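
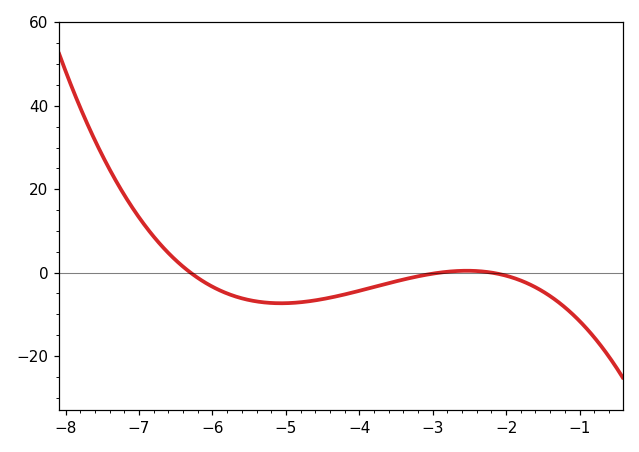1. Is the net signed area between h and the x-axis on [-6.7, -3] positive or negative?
negative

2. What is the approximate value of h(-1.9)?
-1.27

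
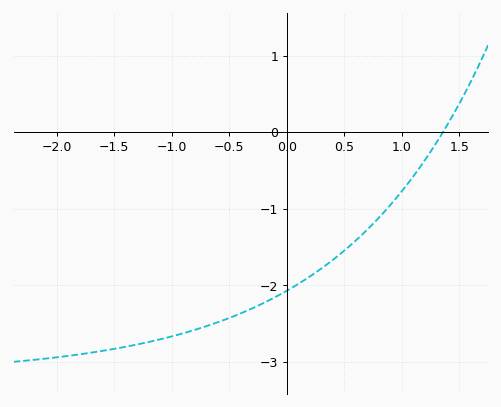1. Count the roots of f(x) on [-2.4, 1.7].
1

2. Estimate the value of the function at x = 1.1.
-0.576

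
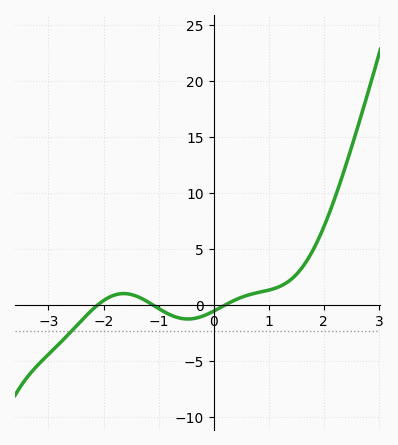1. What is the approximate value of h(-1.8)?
1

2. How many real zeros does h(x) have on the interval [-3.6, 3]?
3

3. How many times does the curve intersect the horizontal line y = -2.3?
1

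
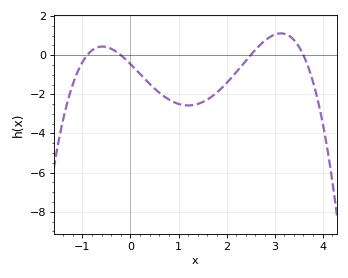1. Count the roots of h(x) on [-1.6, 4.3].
4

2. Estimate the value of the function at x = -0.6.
0.4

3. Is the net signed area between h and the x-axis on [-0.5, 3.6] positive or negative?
negative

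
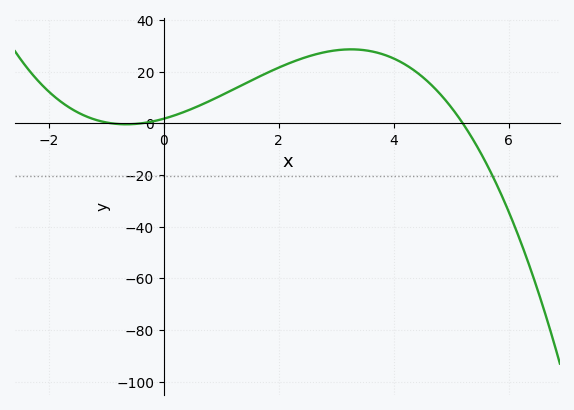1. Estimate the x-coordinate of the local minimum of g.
-0.655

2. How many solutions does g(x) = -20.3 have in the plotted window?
1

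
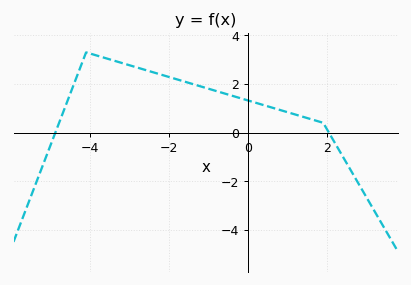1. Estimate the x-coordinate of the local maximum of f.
-4.1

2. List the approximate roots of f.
-4.88, 2.04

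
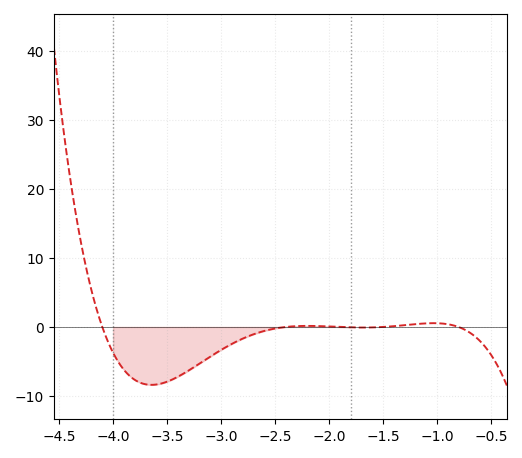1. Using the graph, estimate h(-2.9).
-2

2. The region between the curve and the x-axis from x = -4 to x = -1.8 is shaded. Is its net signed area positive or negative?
negative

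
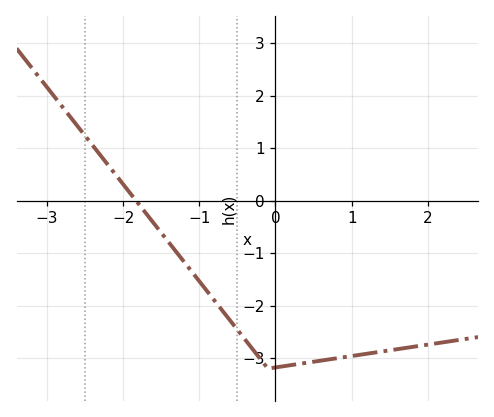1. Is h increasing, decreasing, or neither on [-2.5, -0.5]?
decreasing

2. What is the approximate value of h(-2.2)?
0.683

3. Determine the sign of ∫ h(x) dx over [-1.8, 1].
negative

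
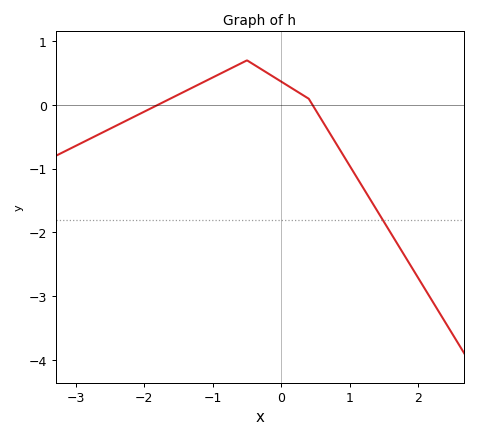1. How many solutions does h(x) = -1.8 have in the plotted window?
1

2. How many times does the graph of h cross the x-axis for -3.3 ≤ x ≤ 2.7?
2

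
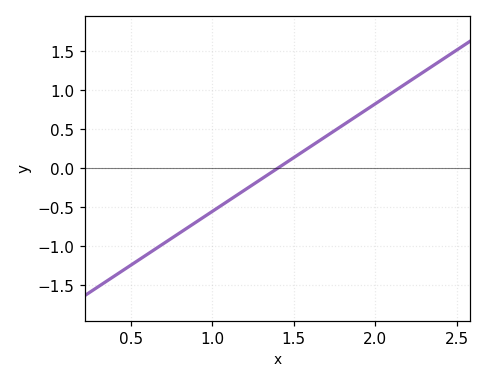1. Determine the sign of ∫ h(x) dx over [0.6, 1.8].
negative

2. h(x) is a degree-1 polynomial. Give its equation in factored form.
y = 1.38(x - 1.4)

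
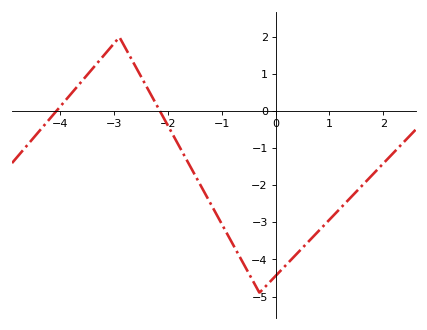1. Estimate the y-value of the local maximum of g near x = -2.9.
2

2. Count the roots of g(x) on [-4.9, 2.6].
2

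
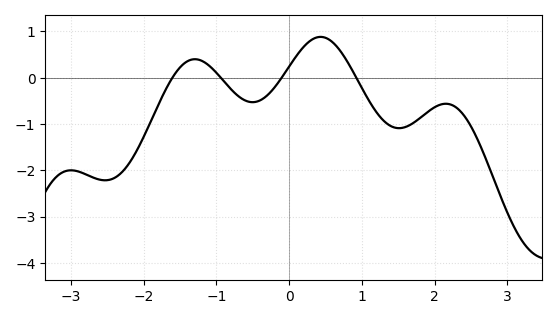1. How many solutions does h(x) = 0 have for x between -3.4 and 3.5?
4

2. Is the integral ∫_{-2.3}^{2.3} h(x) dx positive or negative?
negative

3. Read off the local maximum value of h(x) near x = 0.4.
0.9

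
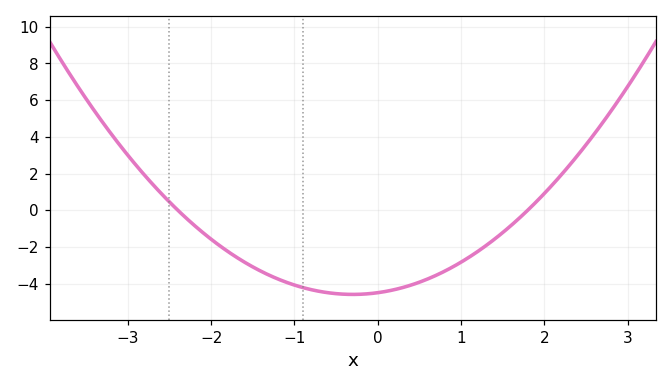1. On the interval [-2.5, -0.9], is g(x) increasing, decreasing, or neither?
decreasing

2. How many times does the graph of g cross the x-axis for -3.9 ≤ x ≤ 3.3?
2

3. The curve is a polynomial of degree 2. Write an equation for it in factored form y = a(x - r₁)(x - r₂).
y = 1.04(x + 2.4)(x - 1.8)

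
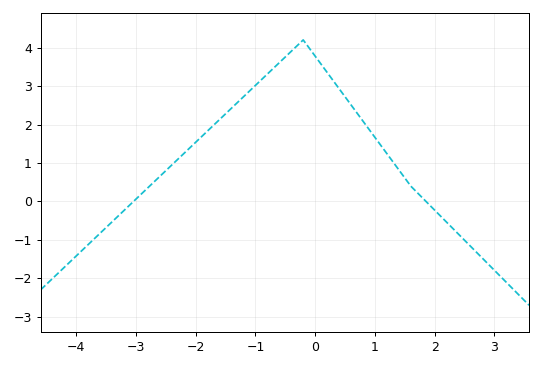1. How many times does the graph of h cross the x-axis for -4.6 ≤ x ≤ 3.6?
2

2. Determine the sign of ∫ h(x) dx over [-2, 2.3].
positive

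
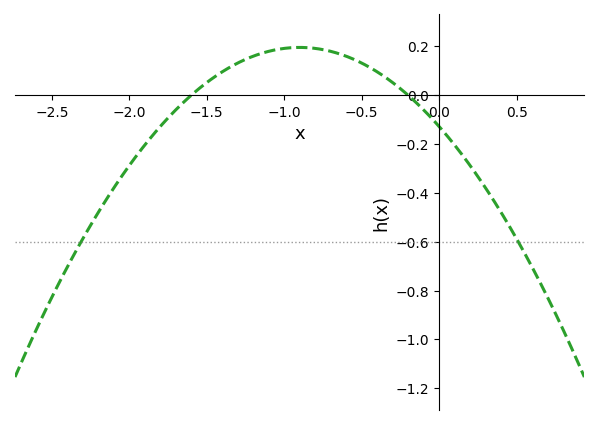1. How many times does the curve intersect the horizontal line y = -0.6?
2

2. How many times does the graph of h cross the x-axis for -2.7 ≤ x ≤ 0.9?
2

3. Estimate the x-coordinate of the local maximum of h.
-0.9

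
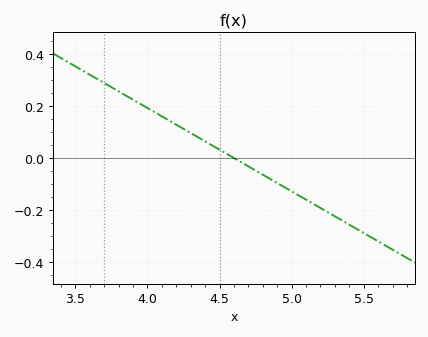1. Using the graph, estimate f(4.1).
0.16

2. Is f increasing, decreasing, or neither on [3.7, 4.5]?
decreasing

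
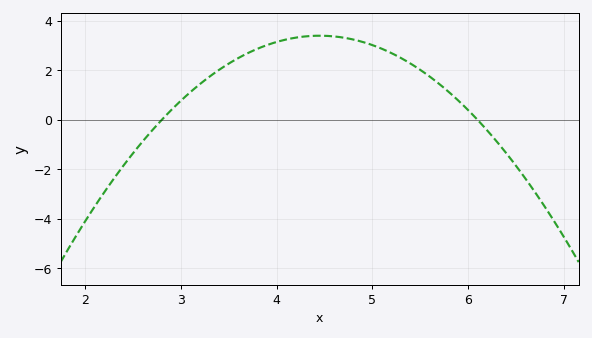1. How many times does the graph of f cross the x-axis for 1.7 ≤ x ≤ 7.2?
2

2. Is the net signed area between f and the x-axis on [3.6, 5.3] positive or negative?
positive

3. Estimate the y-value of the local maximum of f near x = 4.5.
3.4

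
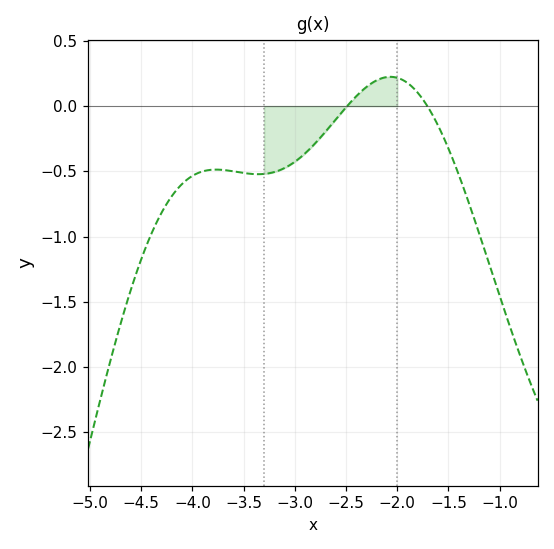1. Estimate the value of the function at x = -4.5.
-1.17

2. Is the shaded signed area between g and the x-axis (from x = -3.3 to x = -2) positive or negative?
negative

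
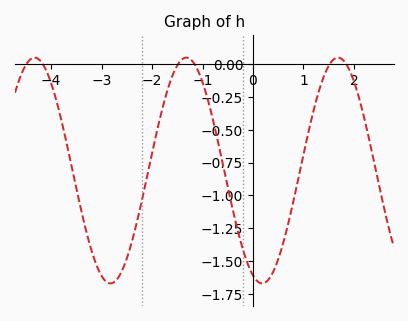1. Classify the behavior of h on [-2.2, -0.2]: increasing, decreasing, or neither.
neither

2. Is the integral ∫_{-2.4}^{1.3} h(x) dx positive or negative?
negative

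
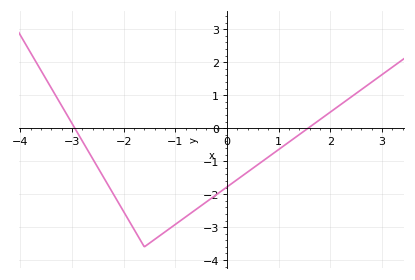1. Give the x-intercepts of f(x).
-2.9, 1.6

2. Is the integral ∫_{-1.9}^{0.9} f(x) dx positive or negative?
negative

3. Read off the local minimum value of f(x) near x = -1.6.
-3.6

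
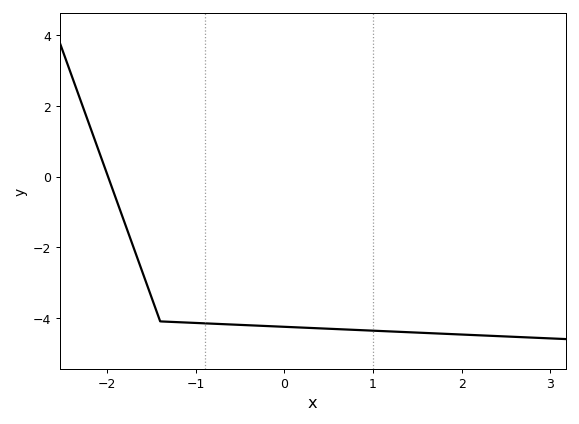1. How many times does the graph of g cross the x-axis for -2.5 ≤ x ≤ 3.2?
1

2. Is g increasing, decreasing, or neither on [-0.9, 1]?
decreasing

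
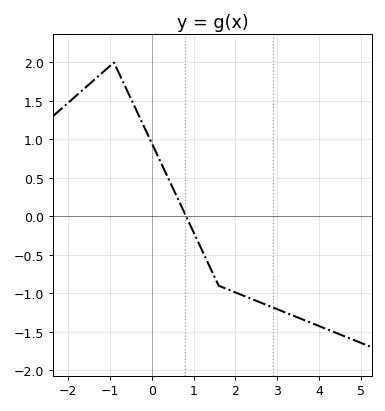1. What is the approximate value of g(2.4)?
-1.07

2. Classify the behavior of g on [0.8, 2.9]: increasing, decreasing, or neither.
decreasing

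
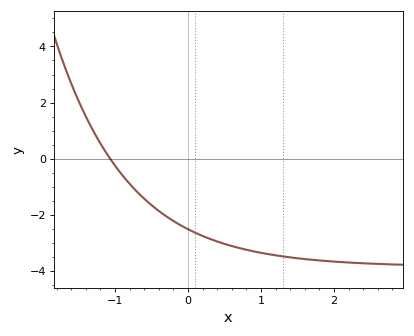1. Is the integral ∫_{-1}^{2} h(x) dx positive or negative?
negative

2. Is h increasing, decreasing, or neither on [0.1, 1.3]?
decreasing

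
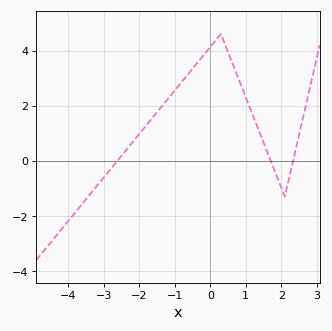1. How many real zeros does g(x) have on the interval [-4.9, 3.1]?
3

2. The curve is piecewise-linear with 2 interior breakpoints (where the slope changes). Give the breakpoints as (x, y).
(0.3, 4.6); (2.1, -1.3)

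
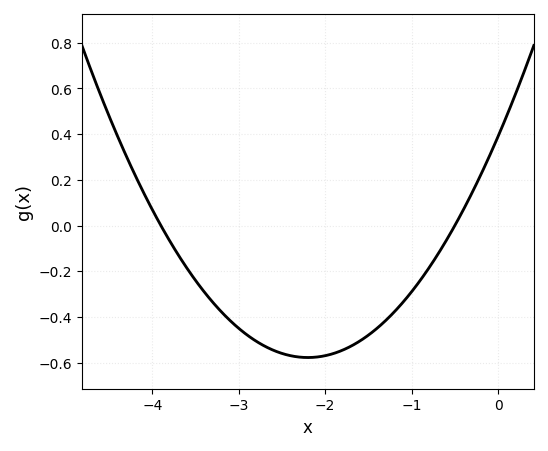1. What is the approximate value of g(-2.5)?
-0.56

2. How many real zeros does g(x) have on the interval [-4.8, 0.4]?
2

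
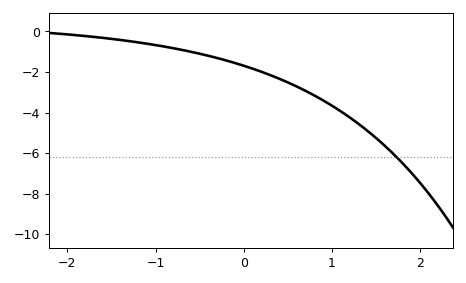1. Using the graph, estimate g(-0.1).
-1.56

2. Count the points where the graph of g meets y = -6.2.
1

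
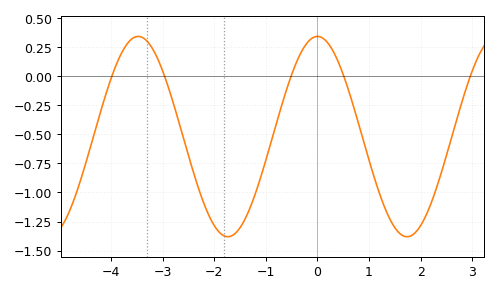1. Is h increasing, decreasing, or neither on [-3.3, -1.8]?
decreasing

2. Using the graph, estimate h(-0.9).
-0.58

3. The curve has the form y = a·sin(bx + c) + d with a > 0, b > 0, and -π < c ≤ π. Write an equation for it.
y = 0.86sin(1.8x + 1.6) - 0.52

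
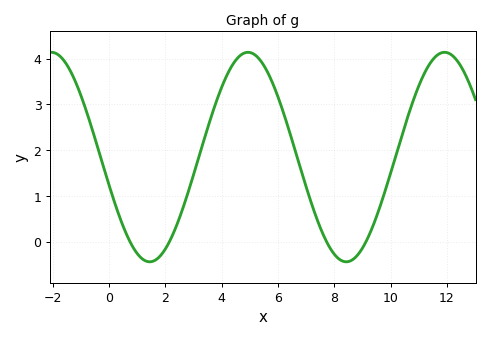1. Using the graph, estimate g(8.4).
-0.4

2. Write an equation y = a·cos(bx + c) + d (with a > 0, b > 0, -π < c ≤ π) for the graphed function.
y = 2.29cos(0.9x + 1.8) + 1.85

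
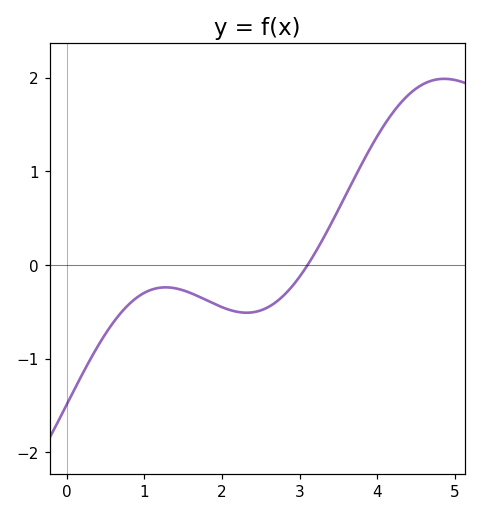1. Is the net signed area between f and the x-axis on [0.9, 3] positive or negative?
negative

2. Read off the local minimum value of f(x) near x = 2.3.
-0.51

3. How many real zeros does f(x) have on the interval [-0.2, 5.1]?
1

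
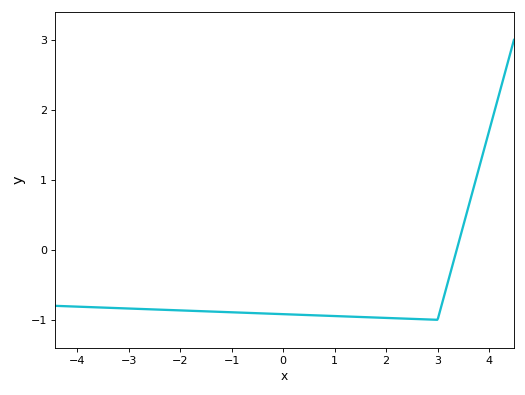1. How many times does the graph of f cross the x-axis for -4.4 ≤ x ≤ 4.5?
1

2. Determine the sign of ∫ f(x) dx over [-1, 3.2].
negative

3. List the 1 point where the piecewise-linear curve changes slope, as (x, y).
(3, -1)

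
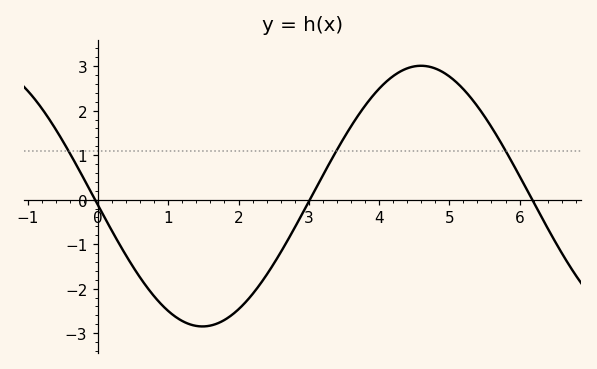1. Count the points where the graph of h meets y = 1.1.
3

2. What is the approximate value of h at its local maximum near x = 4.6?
3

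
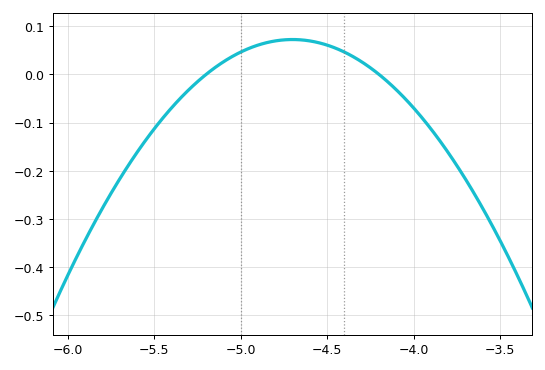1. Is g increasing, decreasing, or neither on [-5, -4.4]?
neither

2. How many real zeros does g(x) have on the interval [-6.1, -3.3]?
2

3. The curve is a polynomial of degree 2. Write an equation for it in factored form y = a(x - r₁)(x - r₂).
y = -0.29(x + 5.2)(x + 4.2)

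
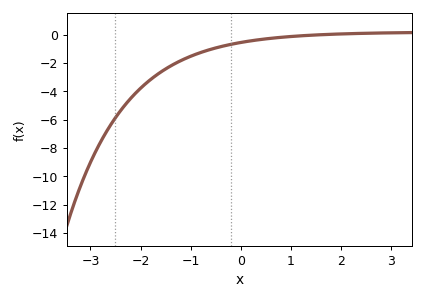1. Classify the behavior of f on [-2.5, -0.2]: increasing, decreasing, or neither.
increasing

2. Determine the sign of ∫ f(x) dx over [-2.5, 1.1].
negative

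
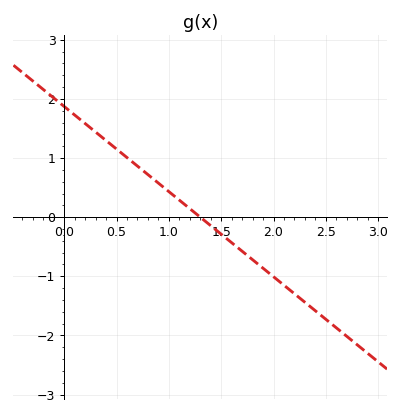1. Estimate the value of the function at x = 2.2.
-1.3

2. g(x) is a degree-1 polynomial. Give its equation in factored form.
y = -1.44(x - 1.3)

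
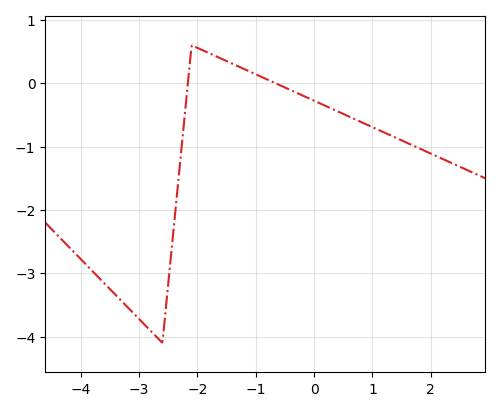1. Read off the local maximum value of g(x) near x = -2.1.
0.599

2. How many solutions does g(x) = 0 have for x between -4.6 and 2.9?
2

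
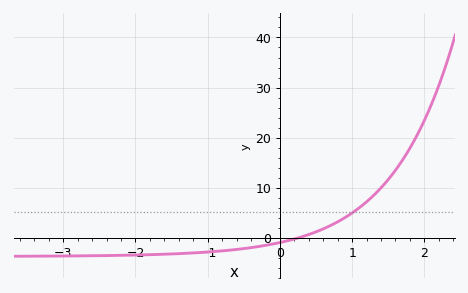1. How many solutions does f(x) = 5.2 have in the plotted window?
1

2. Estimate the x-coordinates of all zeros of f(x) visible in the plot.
0.3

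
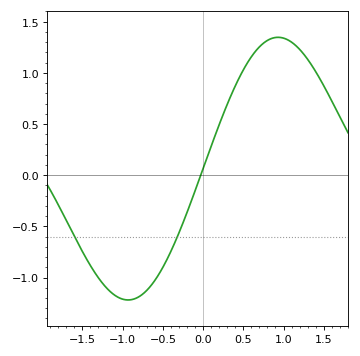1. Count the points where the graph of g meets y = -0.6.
2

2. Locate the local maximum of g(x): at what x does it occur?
0.95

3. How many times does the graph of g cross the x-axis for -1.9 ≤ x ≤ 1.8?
1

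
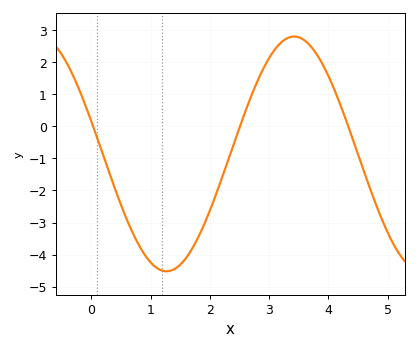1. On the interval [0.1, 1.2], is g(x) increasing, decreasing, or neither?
decreasing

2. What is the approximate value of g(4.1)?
1.1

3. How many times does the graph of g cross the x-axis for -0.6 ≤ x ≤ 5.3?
3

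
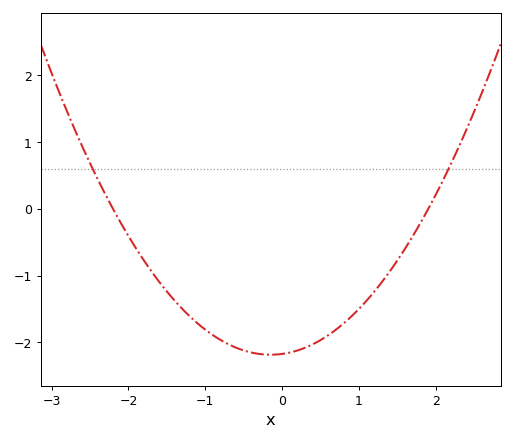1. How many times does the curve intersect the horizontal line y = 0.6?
2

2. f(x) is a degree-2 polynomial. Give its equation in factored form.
y = 0.52(x + 2.2)(x - 1.9)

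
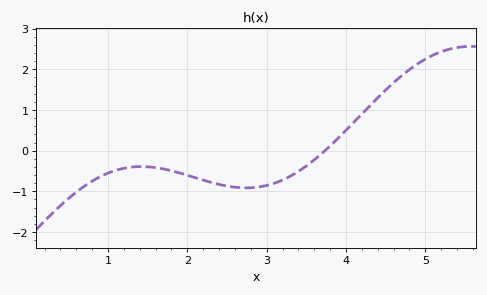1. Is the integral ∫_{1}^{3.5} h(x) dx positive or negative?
negative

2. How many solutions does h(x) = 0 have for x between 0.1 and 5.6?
1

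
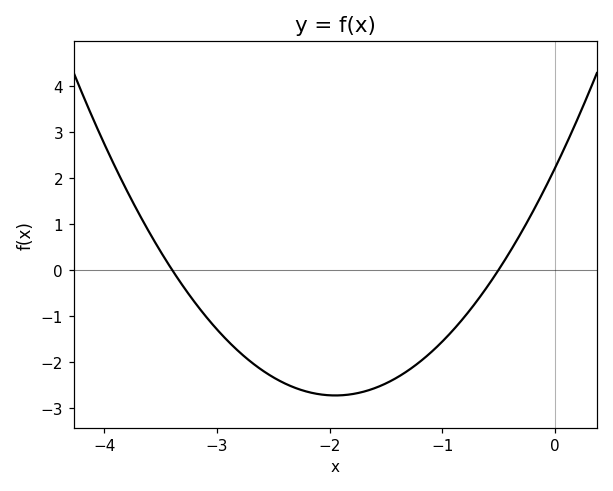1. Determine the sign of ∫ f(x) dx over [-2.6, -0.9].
negative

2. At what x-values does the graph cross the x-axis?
-3.4, -0.5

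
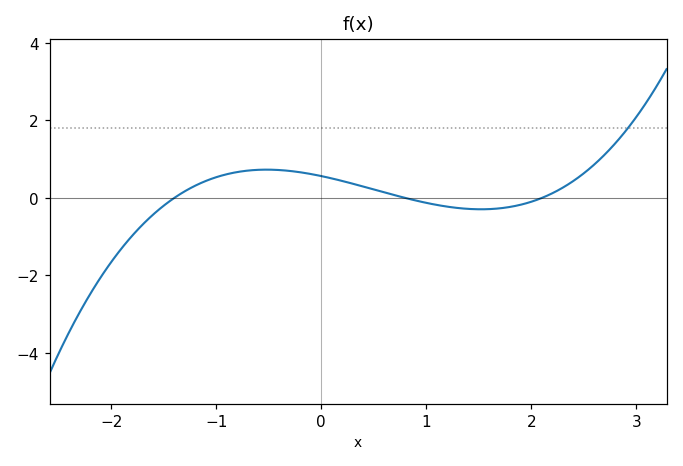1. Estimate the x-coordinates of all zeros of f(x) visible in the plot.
-1.4, 0.8, 2.1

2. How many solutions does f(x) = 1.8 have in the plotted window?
1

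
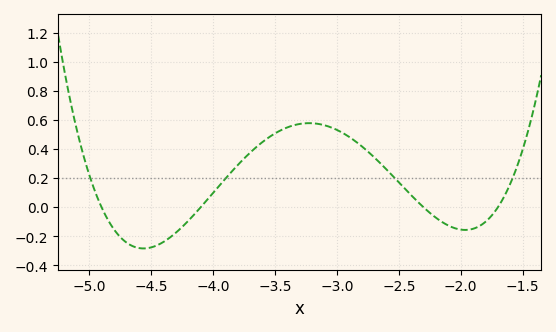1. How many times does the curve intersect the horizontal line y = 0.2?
4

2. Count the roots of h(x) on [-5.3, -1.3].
4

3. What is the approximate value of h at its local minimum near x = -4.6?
-0.283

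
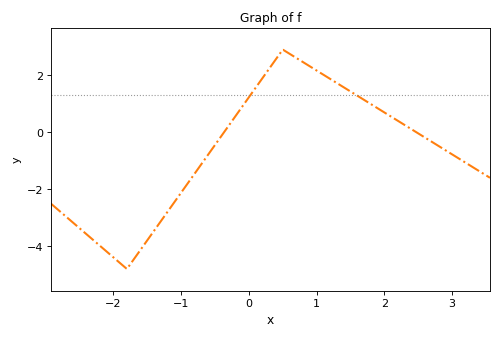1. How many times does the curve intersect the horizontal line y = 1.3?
2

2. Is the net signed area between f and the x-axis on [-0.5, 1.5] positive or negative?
positive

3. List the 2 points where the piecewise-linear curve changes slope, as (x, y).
(-1.8, -4.8); (0.5, 2.9)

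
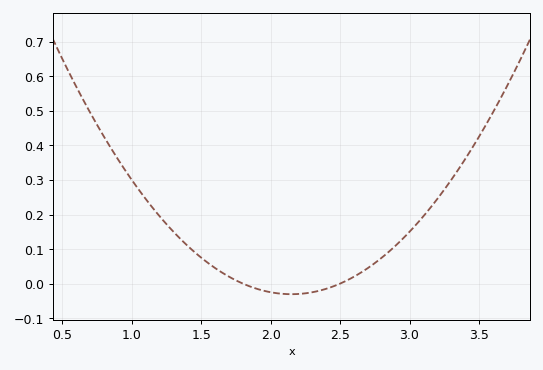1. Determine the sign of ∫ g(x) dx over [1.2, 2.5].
positive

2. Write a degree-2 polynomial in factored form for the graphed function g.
y = 0.25(x - 1.8)(x - 2.5)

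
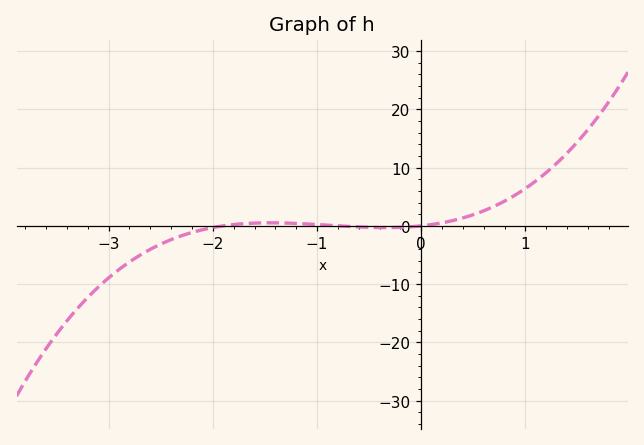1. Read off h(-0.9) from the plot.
0.111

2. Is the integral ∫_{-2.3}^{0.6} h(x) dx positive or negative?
positive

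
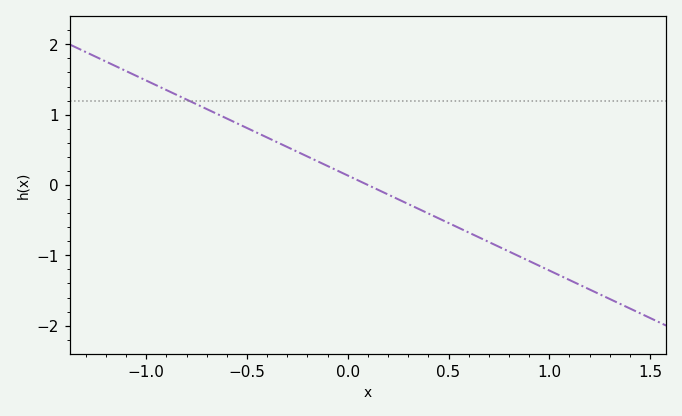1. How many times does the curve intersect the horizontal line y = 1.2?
1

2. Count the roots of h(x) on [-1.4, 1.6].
1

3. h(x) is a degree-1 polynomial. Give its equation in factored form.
y = -1.35(x - 0.1)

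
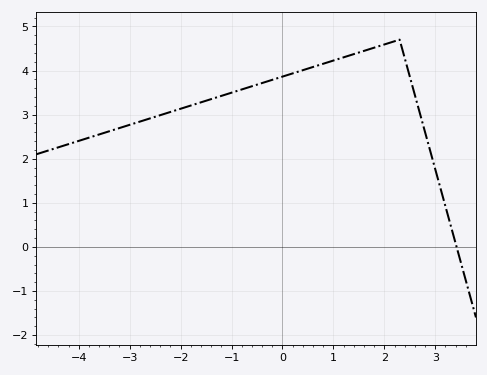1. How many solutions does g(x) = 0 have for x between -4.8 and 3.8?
1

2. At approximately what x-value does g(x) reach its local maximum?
2.2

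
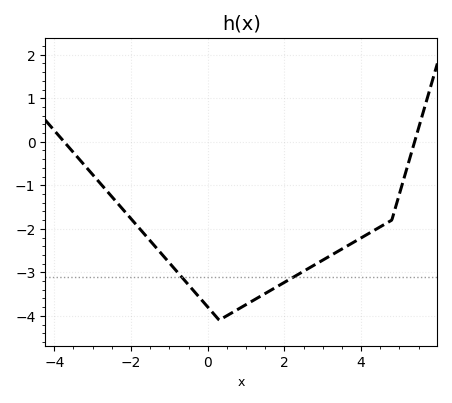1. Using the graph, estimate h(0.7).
-3.9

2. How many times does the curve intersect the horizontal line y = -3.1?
2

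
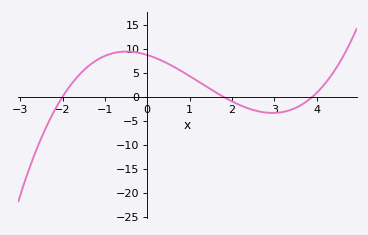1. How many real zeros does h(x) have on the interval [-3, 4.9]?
3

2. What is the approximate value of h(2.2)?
-1.77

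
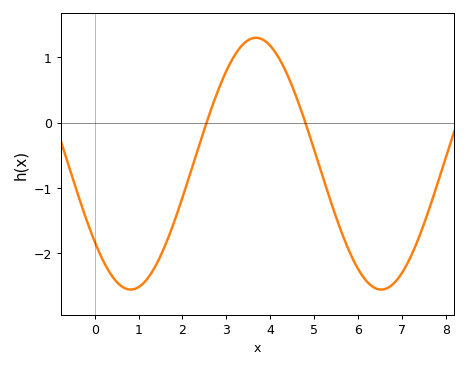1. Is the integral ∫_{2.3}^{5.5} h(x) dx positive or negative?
positive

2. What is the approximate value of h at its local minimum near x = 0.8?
-2.6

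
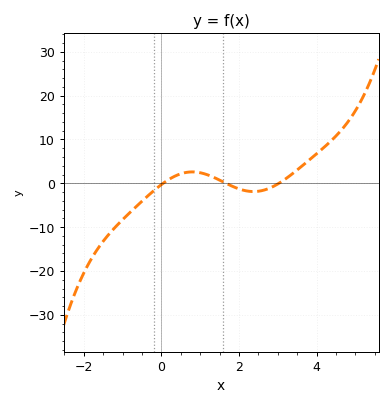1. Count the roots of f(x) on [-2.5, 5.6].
3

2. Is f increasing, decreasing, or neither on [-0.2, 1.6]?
neither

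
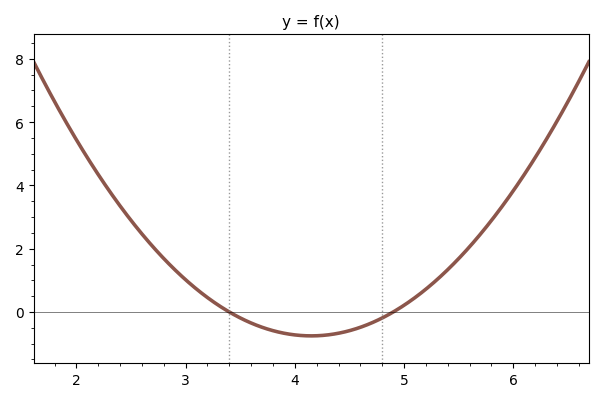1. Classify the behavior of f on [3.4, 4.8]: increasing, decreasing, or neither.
neither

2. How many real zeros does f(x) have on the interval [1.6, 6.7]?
2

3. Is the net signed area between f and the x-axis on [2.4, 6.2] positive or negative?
positive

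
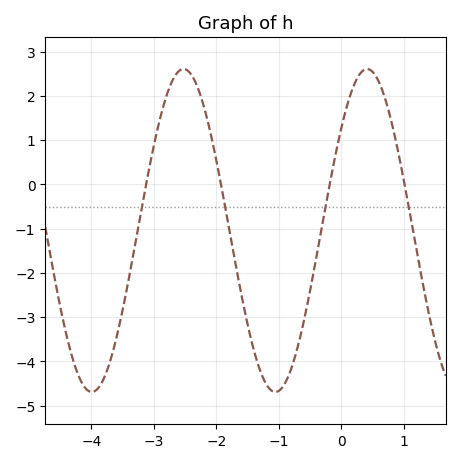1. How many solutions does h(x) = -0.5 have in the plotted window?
4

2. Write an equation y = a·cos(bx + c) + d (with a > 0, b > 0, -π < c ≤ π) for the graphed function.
y = 3.65cos(2.14x - 0.882) - 1.04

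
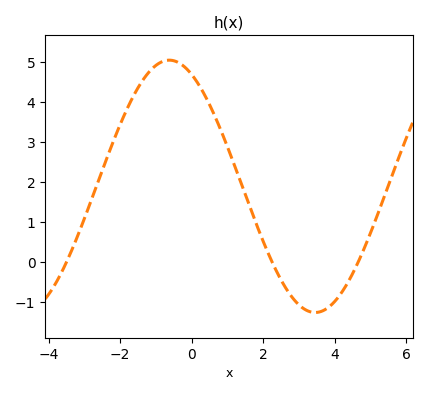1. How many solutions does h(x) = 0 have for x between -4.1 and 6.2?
3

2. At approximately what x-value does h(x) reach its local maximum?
-0.622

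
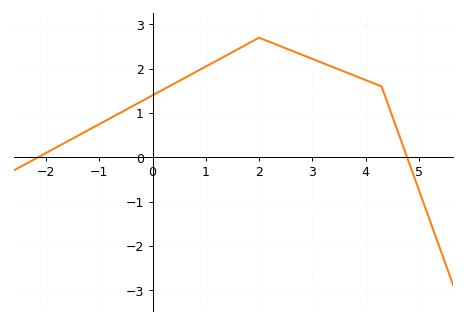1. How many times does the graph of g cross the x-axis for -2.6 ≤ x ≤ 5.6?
2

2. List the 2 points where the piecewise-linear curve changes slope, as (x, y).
(2, 2.7); (4.3, 1.6)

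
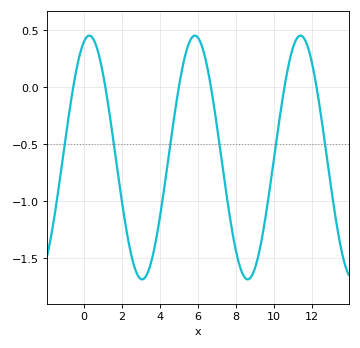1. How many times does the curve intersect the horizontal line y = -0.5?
6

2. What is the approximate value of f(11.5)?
0.45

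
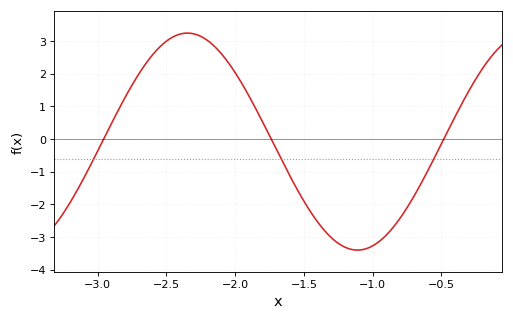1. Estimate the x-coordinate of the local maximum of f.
-2.35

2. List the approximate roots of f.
-2.96, -1.74, -0.483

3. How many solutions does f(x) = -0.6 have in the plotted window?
3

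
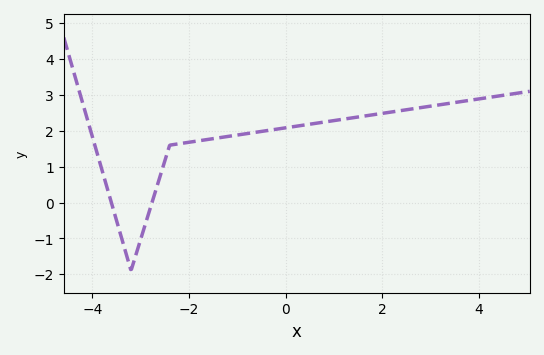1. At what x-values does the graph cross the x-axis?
-3.6, -2.8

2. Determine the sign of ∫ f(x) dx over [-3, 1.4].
positive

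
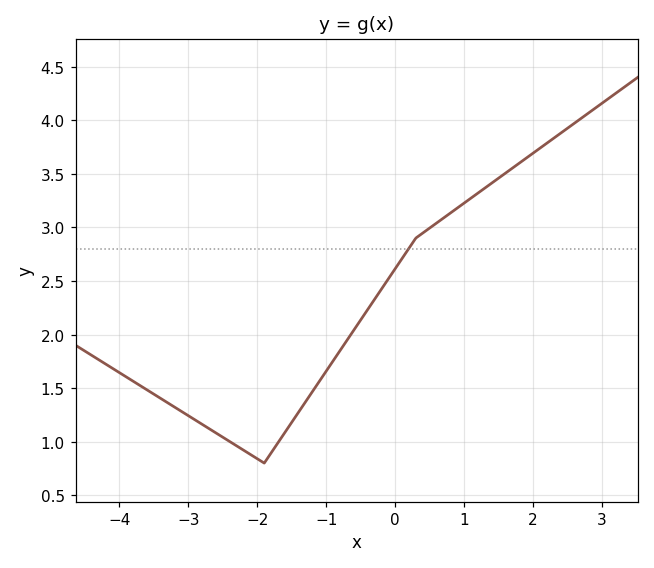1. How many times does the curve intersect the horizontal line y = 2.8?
1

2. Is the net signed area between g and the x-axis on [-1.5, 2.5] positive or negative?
positive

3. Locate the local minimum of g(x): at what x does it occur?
-1.8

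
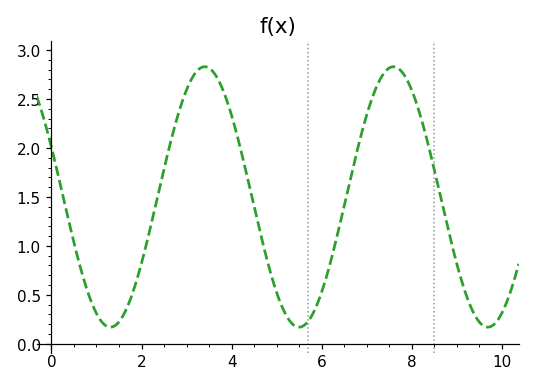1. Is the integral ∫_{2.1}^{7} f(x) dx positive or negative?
positive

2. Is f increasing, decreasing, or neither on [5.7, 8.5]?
neither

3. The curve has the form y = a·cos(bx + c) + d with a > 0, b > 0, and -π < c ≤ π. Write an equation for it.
y = 1.33cos(1.5x + 1.2) + 1.5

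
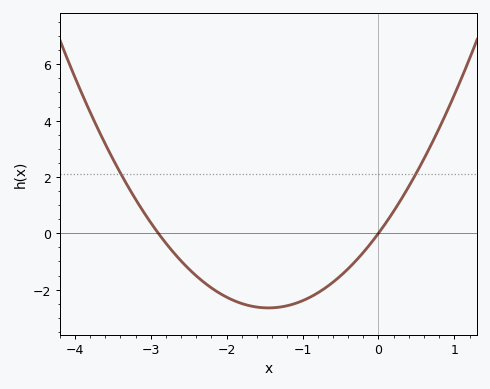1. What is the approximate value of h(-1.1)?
-2.49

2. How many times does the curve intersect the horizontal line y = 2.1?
2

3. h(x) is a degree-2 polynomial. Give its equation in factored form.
y = 1.26(x + 2.9)(x - 0)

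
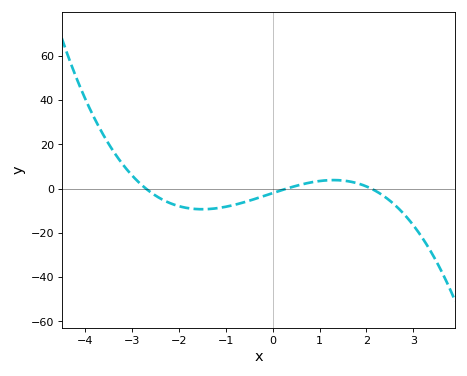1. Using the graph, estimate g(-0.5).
-6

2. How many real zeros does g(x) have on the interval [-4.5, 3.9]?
3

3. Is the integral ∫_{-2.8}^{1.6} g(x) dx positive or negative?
negative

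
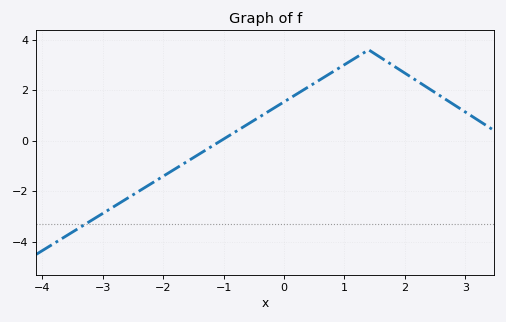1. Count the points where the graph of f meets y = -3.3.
1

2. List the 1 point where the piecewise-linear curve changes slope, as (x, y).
(1.4, 3.6)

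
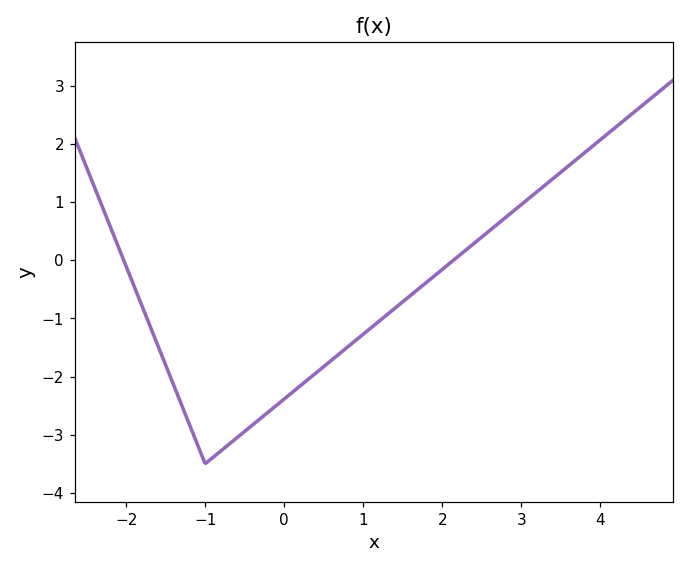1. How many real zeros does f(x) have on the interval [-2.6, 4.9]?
2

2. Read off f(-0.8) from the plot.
-3.28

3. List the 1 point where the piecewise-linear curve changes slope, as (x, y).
(-1, -3.5)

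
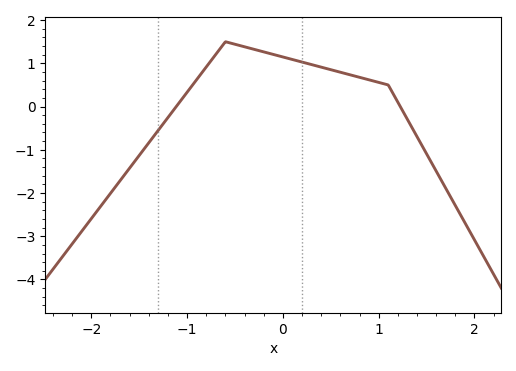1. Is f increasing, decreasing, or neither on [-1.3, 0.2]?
neither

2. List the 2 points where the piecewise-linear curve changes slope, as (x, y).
(-0.6, 1.5); (1.1, 0.5)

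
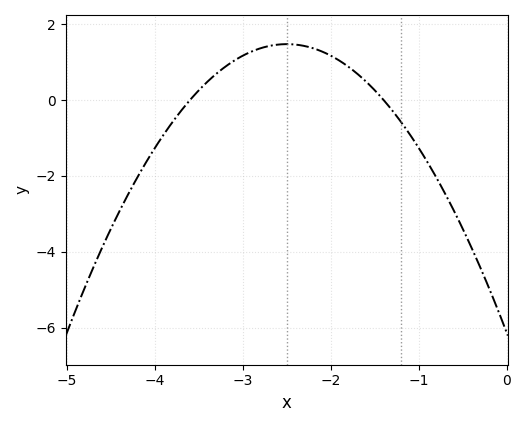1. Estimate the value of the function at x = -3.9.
-0.915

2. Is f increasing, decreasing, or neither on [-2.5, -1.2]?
decreasing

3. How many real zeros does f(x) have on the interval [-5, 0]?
2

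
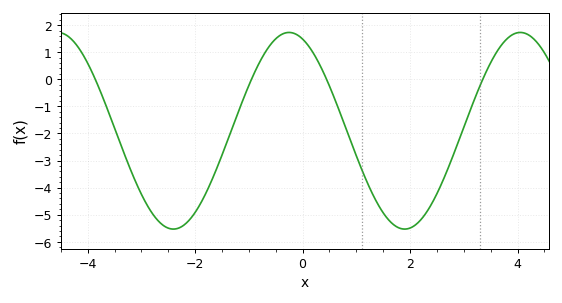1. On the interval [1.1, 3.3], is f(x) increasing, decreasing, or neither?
neither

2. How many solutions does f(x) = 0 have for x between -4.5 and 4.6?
4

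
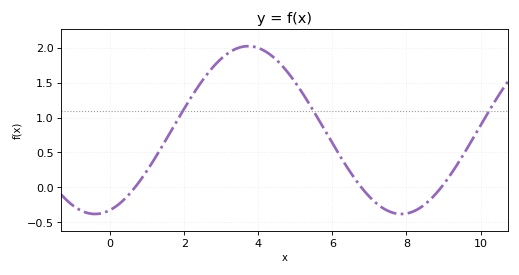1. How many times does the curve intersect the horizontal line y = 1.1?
3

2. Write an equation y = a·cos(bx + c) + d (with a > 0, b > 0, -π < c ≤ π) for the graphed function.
y = 1.2cos(0.76x - 2.8) + 0.82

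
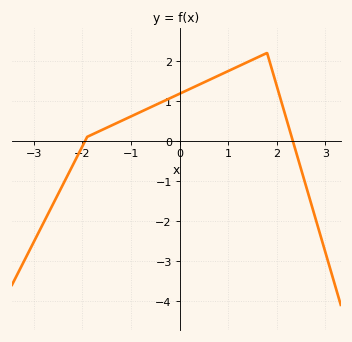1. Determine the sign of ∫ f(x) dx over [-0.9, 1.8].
positive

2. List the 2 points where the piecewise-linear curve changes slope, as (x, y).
(-1.9, 0.1); (1.8, 2.2)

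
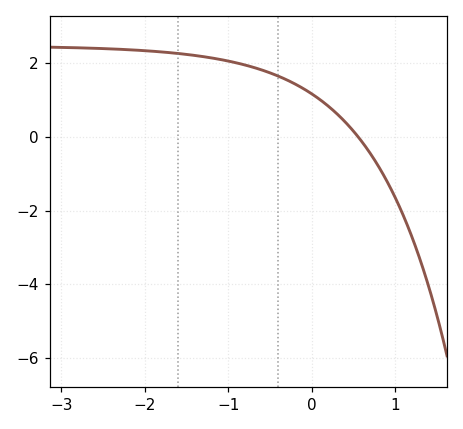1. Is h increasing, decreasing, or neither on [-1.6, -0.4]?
decreasing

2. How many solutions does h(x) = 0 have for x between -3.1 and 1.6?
1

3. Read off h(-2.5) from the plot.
2.4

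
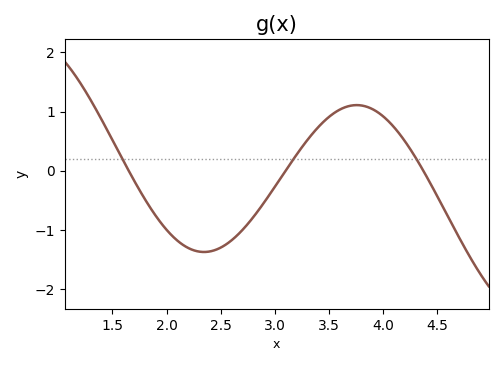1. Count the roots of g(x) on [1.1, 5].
3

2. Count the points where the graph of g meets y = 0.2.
3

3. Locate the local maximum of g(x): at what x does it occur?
3.8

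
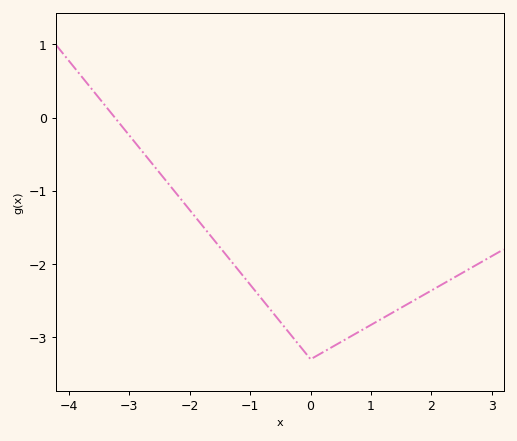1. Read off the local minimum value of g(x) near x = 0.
-3.3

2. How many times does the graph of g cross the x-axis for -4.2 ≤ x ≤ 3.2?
1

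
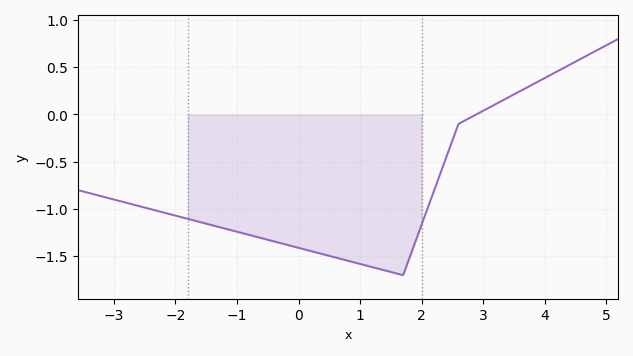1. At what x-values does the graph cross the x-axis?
2.8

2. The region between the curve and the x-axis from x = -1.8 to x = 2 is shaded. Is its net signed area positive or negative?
negative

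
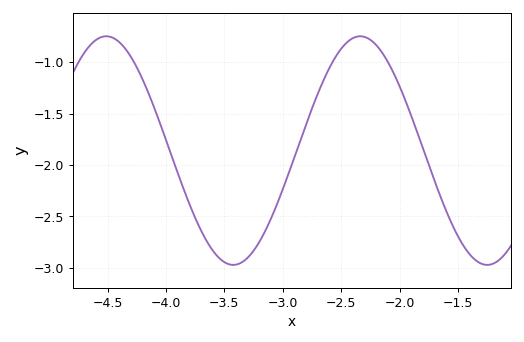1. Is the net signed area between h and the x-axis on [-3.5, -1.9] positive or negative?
negative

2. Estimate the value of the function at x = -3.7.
-2.65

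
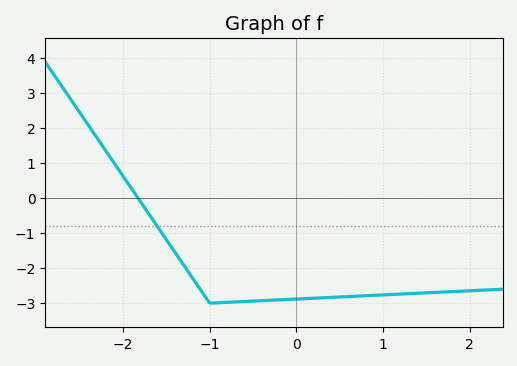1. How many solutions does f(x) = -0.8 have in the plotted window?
1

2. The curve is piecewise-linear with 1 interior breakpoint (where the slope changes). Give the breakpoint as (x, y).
(-1, -3)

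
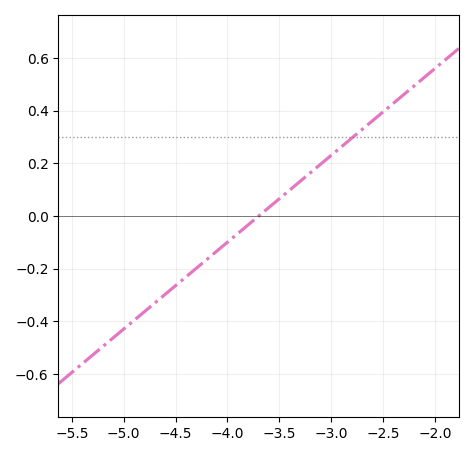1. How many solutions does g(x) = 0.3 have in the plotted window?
1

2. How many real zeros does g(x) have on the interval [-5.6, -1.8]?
1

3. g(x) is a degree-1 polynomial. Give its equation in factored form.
y = 0.33(x + 3.7)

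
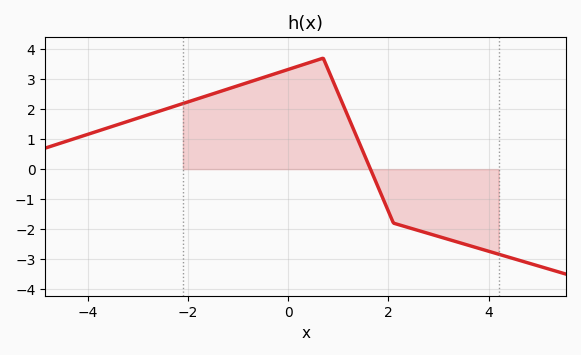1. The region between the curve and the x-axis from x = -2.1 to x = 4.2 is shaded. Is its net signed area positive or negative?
positive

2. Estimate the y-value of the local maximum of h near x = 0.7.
3.7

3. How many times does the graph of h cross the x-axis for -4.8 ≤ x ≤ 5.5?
1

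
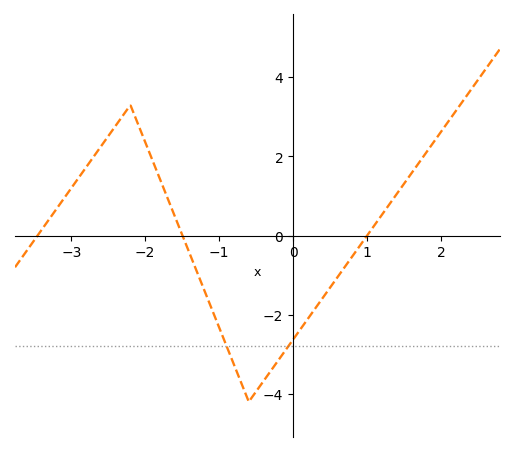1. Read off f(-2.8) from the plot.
1.8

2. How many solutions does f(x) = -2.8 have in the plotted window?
2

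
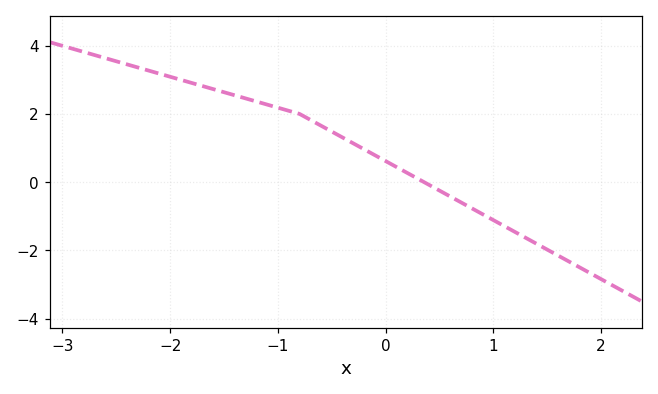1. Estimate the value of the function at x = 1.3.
-1.6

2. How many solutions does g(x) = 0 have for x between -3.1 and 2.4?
1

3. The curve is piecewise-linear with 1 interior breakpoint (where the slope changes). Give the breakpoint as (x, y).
(-0.8, 2)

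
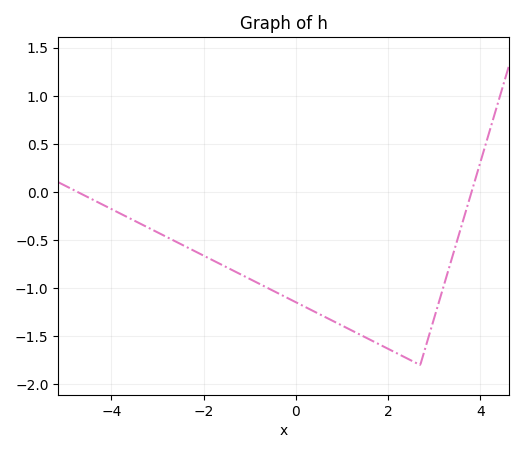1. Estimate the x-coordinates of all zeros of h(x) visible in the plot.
-4.8, 3.8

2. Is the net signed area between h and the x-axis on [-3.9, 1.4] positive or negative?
negative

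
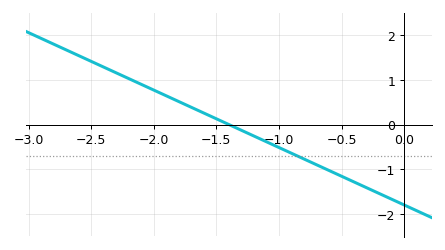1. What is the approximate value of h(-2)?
0.8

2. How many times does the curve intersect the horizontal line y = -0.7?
1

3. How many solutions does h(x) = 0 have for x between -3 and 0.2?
1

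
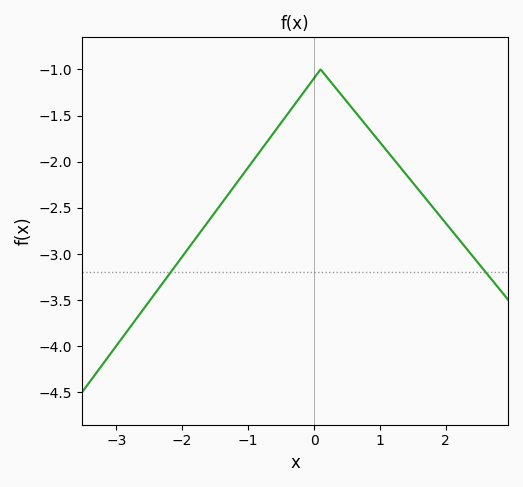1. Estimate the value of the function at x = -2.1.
-3.13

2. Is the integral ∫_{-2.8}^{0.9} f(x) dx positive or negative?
negative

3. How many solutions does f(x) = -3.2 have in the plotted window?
2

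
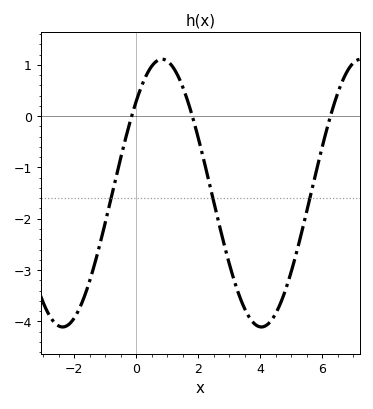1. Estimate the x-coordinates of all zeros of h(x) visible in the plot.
-0.142, 1.81, 6.27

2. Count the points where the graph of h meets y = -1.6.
3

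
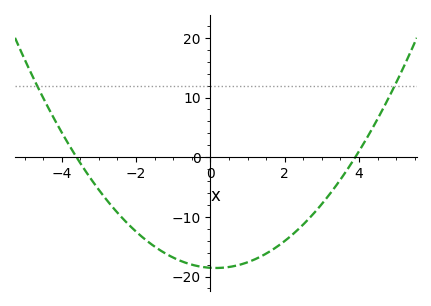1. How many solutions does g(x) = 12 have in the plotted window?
2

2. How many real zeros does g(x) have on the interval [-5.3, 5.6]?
2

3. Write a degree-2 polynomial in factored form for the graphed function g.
y = 1.32(x + 3.6)(x - 3.9)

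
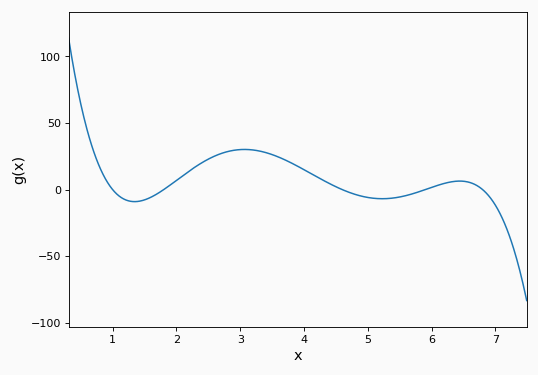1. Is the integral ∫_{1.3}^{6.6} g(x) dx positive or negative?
positive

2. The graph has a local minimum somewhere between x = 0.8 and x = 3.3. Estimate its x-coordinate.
1.3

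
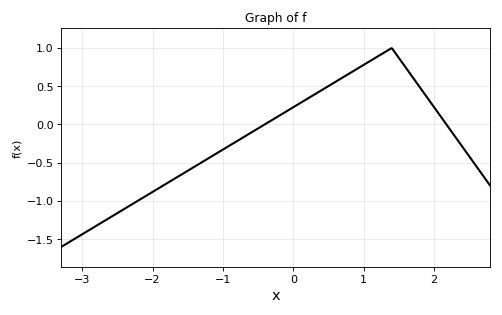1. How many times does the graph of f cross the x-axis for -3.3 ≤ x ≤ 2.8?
2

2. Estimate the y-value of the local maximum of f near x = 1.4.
1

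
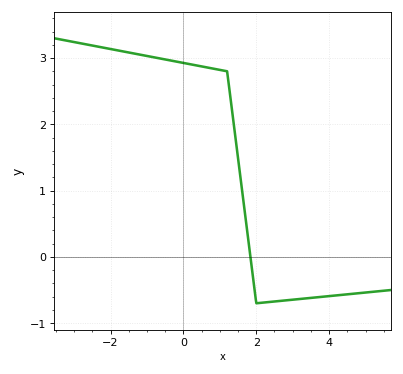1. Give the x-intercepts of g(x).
1.8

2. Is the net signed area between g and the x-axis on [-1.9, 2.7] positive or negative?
positive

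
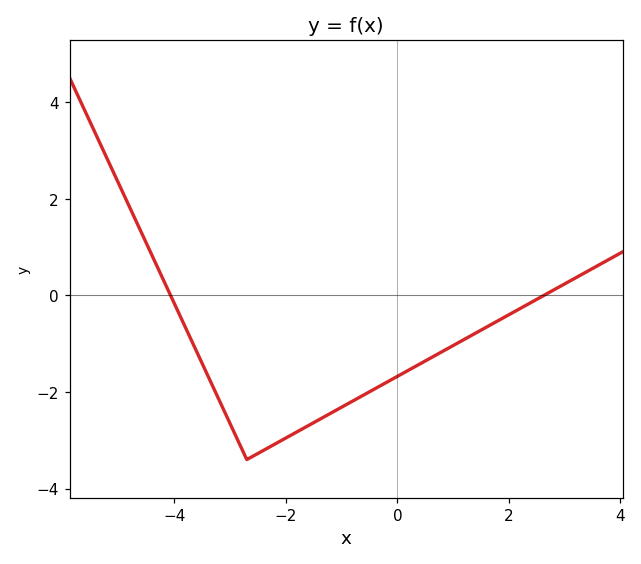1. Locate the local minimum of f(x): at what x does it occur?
-2.6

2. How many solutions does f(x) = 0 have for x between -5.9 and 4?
2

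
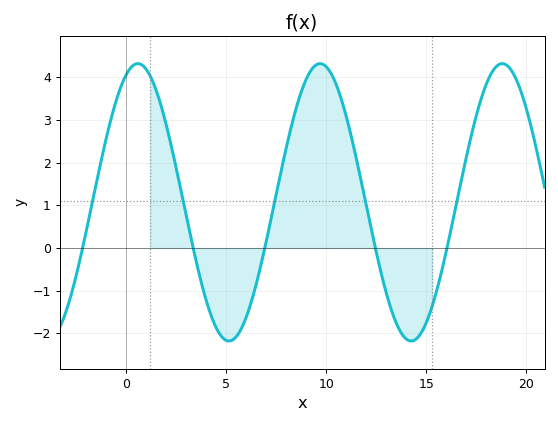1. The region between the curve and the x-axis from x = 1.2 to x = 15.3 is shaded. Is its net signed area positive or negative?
positive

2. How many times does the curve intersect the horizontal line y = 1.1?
5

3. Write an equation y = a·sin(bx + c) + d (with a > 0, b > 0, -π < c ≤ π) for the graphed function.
y = 3.25sin(0.69x + 1.2) + 1.07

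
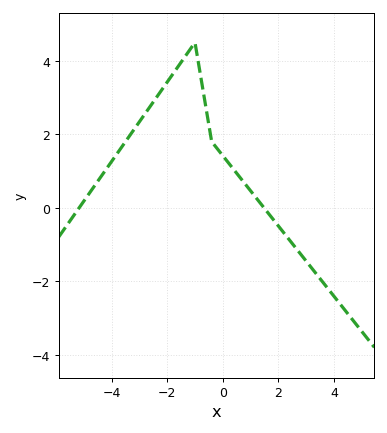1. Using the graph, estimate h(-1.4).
4.07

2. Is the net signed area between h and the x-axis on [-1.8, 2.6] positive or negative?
positive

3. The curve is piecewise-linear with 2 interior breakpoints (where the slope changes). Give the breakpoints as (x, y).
(-1, 4.5); (-0.4, 1.8)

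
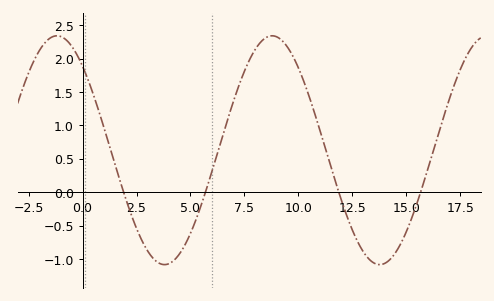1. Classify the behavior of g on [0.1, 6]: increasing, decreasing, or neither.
neither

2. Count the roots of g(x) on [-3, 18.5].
4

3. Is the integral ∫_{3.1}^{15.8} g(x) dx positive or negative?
positive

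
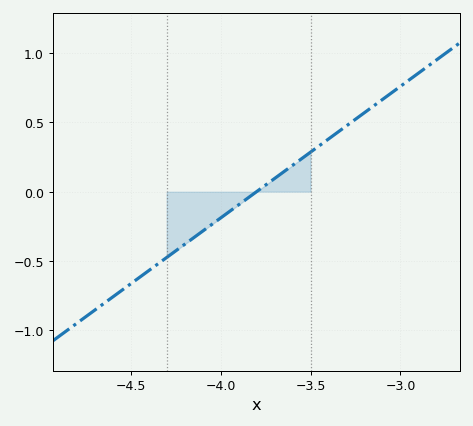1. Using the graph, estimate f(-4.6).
-0.76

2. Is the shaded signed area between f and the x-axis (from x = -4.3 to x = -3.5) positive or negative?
negative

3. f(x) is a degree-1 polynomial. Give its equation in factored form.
y = 0.95(x + 3.8)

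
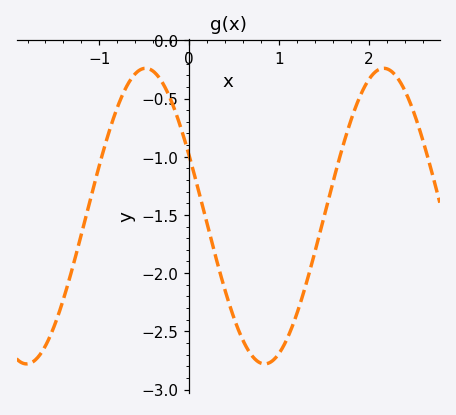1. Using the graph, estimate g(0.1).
-1.28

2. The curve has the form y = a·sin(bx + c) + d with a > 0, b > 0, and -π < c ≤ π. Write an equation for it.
y = 1.27sin(2.37x + 2.72) - 1.51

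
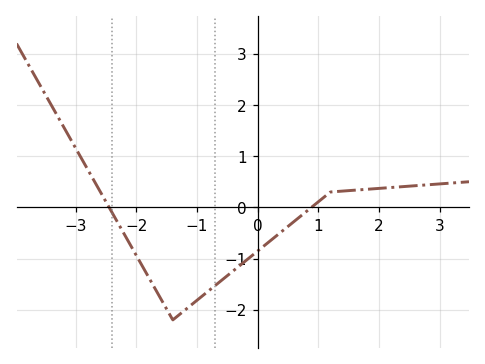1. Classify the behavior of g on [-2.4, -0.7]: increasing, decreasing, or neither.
neither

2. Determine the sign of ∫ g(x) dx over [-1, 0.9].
negative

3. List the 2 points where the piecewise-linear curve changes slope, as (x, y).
(-1.4, -2.2); (1.2, 0.3)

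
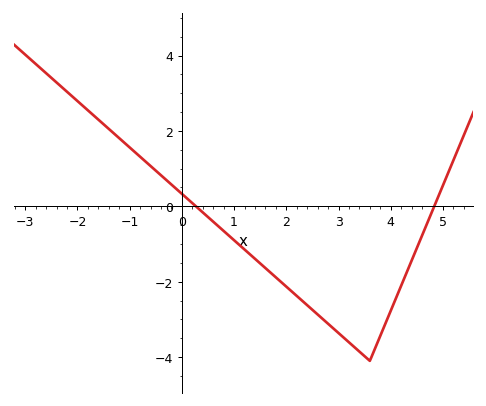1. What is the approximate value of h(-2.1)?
3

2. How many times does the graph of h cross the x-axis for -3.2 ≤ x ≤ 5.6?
2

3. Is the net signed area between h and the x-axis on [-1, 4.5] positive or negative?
negative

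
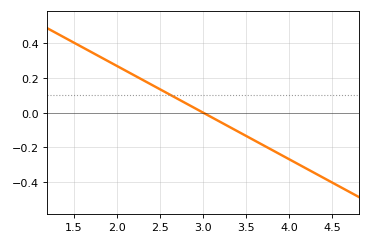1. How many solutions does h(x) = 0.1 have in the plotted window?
1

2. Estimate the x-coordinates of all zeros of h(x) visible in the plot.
3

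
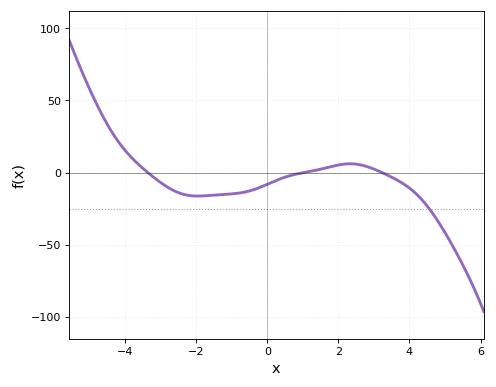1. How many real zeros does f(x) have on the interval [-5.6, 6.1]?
3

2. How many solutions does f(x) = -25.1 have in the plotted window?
1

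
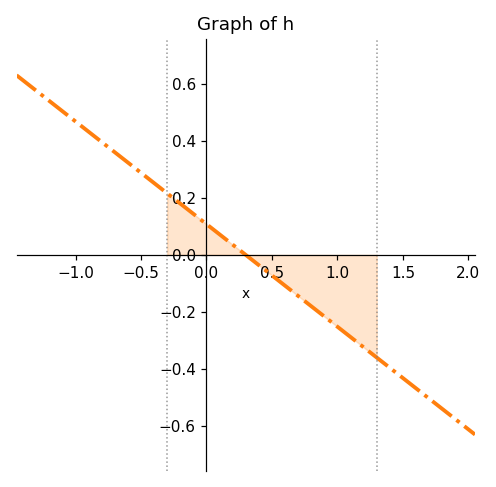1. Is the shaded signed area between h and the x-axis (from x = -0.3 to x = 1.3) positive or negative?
negative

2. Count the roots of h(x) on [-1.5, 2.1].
1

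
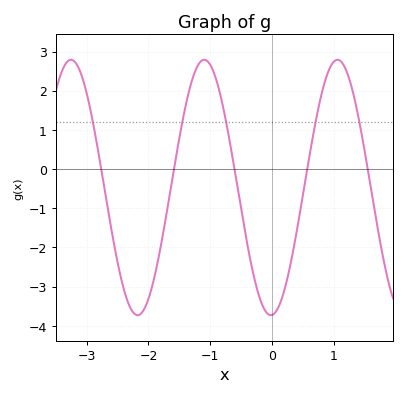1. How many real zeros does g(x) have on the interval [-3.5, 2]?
5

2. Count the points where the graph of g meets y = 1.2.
5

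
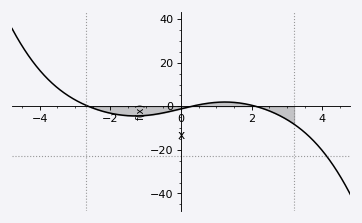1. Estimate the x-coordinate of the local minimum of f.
-1.2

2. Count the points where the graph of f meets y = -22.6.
1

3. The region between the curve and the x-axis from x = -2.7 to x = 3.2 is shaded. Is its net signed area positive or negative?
negative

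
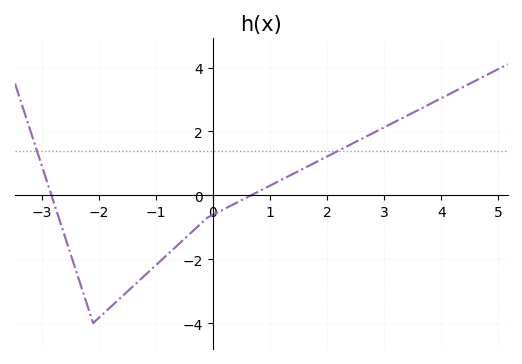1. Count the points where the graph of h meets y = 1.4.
2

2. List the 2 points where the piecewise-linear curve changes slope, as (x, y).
(-2.1, -4); (-0.1, -0.7)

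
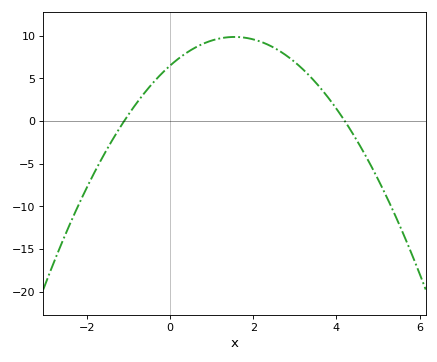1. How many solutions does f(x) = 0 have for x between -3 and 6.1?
2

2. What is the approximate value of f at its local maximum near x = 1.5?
9.83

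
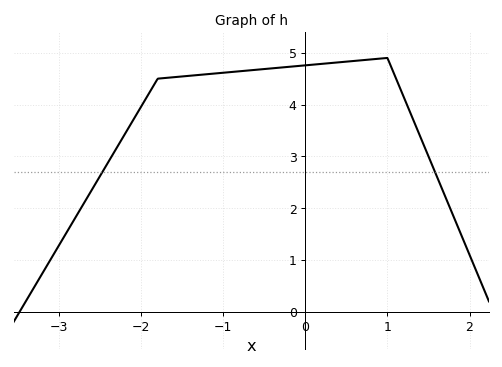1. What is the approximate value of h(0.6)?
4.84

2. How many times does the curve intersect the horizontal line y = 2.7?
2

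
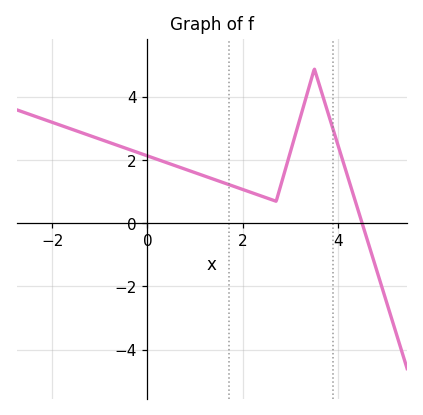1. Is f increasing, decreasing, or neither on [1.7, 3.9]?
neither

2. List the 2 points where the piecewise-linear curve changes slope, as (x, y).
(2.7, 0.7); (3.5, 4.9)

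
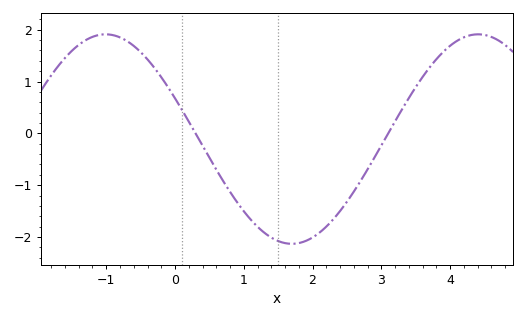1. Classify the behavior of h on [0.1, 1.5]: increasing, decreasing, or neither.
decreasing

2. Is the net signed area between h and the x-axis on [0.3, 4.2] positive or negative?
negative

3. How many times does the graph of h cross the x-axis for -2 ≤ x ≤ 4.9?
2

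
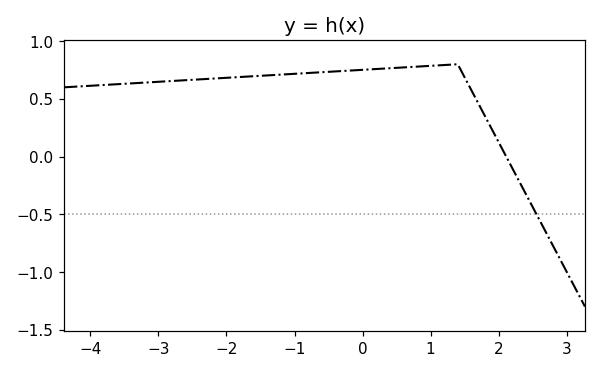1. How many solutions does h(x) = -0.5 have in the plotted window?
1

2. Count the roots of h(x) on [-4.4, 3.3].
1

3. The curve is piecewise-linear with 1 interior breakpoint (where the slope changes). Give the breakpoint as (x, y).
(1.4, 0.8)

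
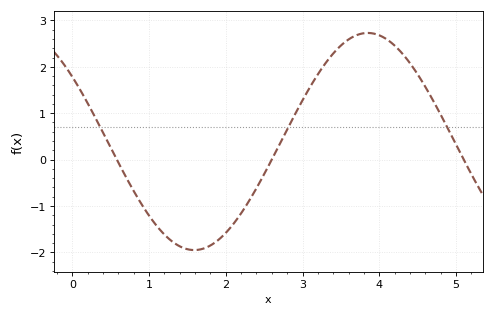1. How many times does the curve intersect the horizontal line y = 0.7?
3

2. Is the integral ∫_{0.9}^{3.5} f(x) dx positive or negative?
negative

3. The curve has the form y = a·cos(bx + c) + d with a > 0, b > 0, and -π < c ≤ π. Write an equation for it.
y = 2.34cos(1.4x + 0.93) + 0.39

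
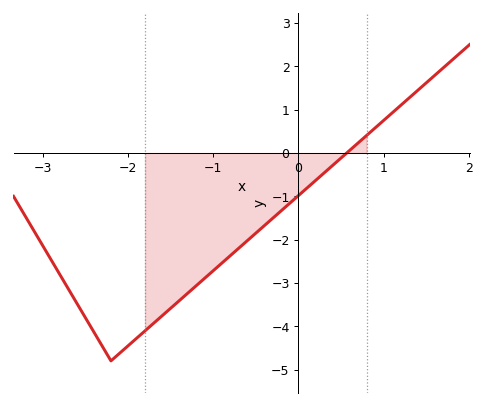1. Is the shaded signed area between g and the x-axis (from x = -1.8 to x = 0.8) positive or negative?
negative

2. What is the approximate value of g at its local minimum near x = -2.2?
-4.8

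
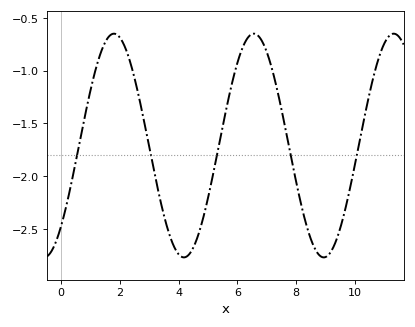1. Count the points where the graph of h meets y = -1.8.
5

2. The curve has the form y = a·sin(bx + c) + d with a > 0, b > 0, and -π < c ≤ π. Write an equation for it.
y = 1.06sin(1.32x - 0.8) - 1.71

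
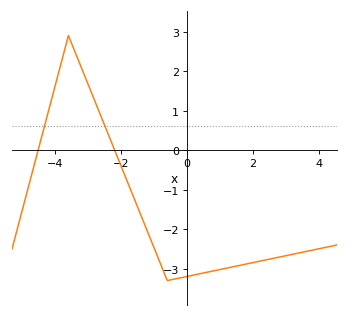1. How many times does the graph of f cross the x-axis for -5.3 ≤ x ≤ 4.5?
2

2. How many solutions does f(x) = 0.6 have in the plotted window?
2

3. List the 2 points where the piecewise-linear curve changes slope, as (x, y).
(-3.6, 2.9); (-0.6, -3.3)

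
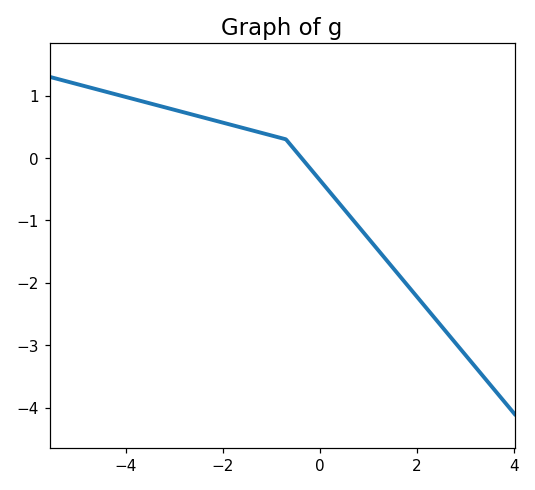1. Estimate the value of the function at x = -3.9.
1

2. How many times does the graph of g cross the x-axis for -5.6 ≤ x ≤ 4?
1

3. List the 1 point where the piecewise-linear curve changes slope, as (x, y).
(-0.7, 0.3)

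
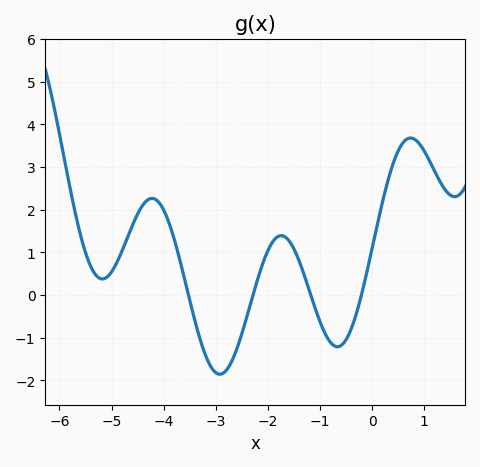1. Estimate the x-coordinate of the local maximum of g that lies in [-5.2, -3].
-4.23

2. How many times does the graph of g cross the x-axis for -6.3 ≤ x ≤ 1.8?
4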